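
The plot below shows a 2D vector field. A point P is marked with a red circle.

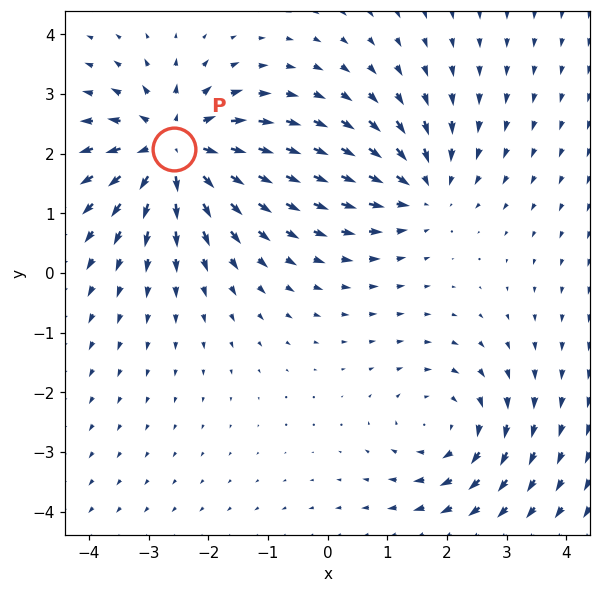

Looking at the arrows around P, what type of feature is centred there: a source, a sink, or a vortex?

At P (-2.6, 2.1) the arrows spread outward. Divergence about +6, curl ≈0 — positive divergence with near-zero curl is a source.

source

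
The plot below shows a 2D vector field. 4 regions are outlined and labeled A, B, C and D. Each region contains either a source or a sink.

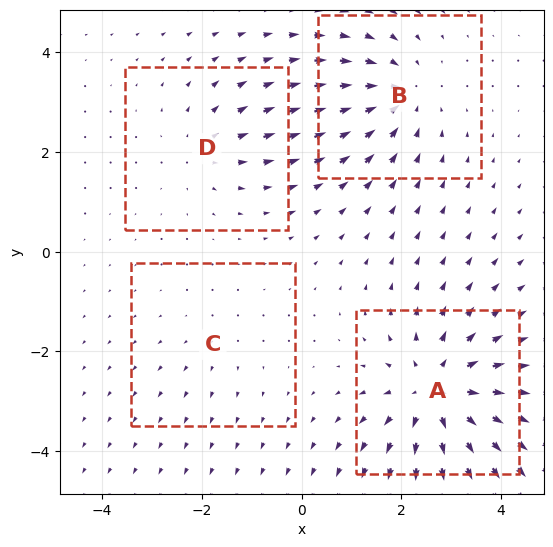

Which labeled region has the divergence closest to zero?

C

Divergence at each region's feature centre — A: about +6, B: about -5, C: about +2, D: about +3. Region C is closest to zero.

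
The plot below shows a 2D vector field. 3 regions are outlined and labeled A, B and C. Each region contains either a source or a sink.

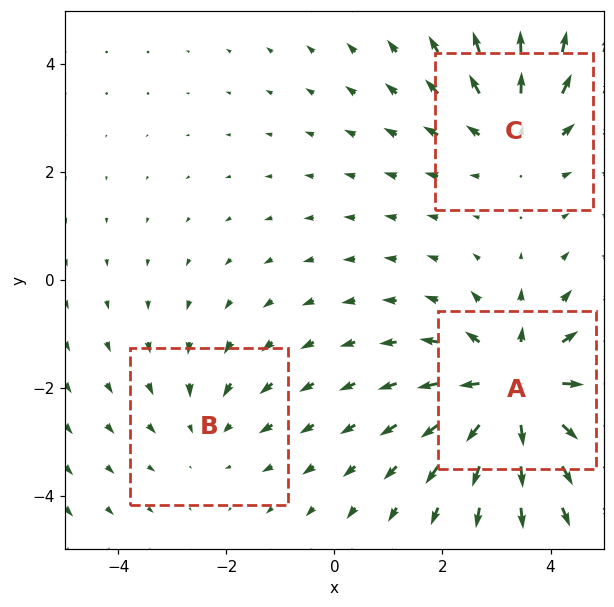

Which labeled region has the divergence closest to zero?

B

Divergence at each region's feature centre — A: about +5, B: about -2, C: about +3. Region B is closest to zero.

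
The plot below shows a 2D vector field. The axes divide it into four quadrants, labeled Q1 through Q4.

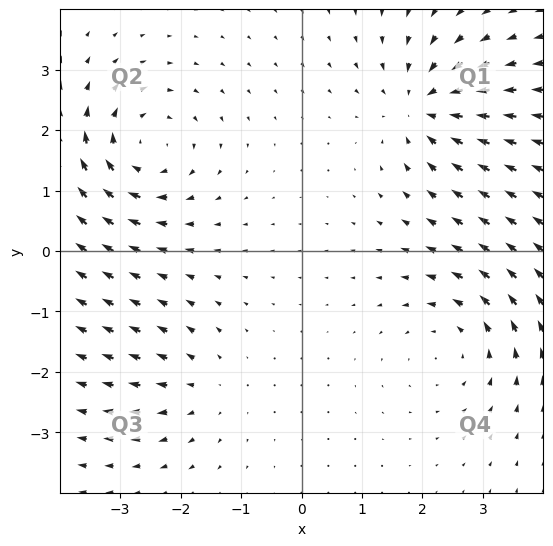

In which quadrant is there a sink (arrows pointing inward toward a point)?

The sink sits at approximately (2.0, 2.4), which lies in quadrant Q1. The divergence there is about -5, negative as expected for a sink.

Q1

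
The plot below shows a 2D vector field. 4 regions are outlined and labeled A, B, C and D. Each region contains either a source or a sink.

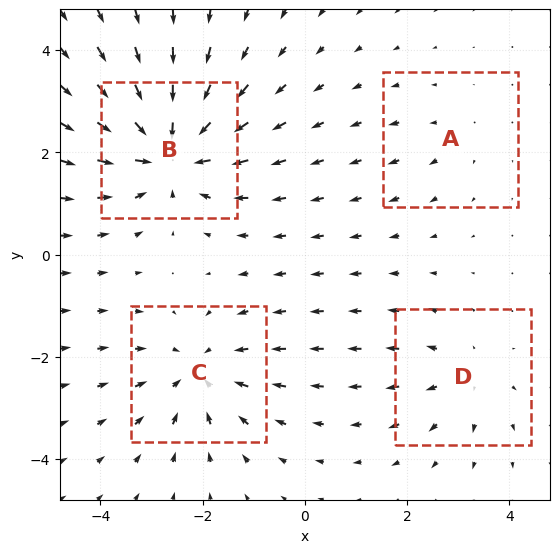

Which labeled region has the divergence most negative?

B

Divergence at each region's feature centre — A: about +2, B: about -6, C: about -4, D: about +3. Region B is most negative.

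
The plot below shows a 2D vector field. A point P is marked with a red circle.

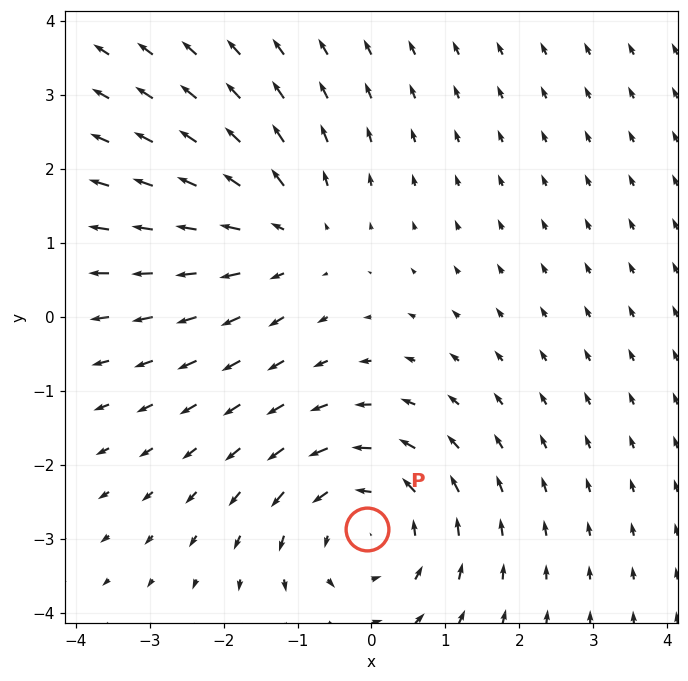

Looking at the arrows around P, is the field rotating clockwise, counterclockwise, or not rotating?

Near P at (-0.1, -2.9) the arrows circulate counterclockwise. The curl (z-component) there is about +4; positive curl means counterclockwise rotation.

counterclockwise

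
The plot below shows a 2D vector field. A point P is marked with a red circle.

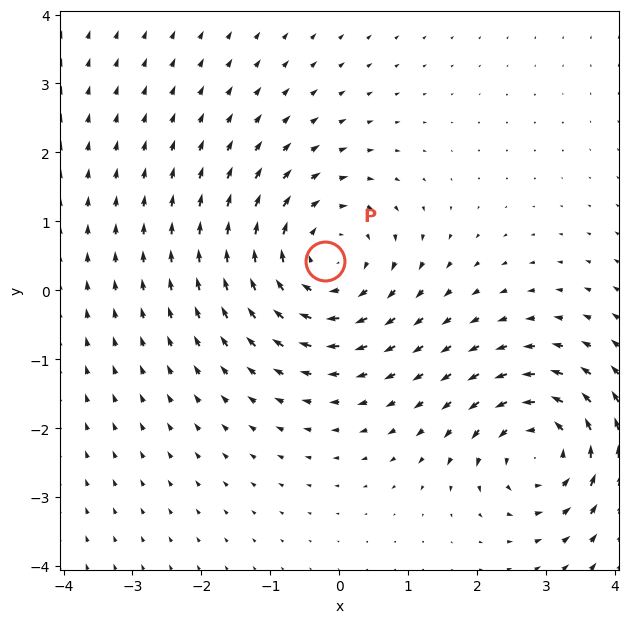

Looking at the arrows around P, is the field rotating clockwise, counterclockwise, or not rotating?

clockwise

Near P at (-0.2, 0.4) the arrows circulate clockwise. The curl (z-component) there is about -4; negative curl means clockwise rotation.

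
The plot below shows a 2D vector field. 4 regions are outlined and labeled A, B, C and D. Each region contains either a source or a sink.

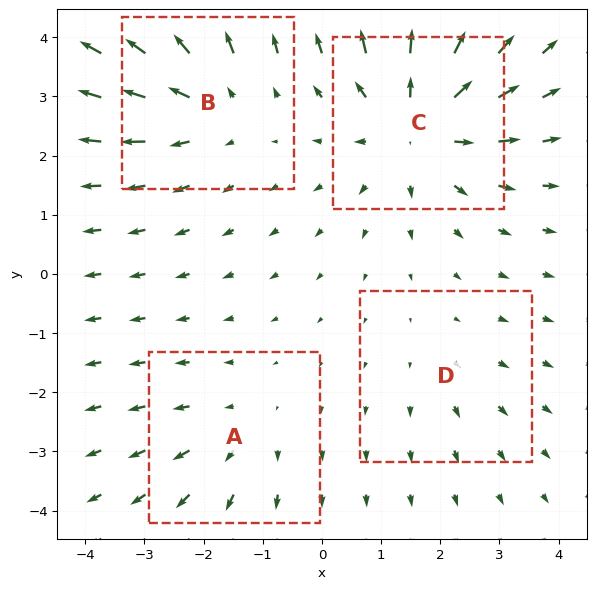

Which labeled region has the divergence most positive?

C

Divergence at each region's feature centre — A: about +3, B: about +4, C: about +6, D: about +2. Region C is most positive.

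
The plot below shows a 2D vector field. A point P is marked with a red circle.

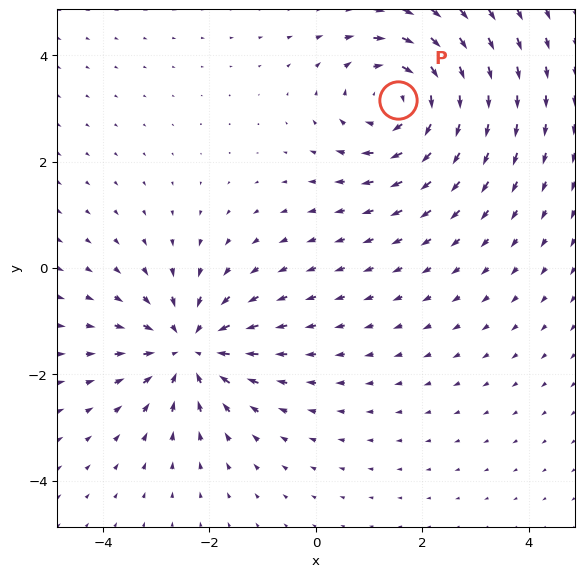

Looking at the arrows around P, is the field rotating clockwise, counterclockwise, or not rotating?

Near P at (1.5, 3.2) the arrows circulate clockwise. The curl (z-component) there is about -4; negative curl means clockwise rotation.

clockwise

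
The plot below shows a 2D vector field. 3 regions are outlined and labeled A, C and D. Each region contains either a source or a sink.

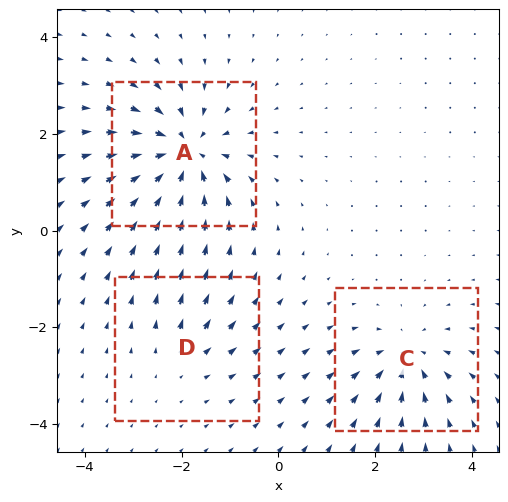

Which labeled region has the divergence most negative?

Divergence at each region's feature centre — A: about -6, C: about -4, D: about +2. Region A is most negative.

A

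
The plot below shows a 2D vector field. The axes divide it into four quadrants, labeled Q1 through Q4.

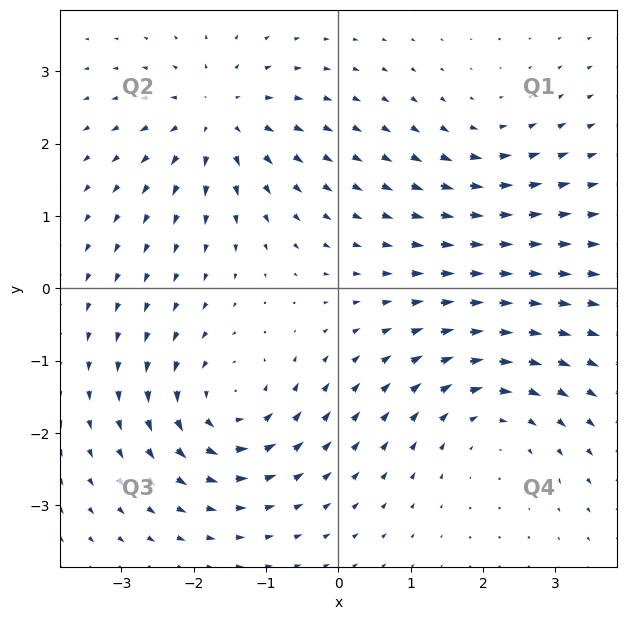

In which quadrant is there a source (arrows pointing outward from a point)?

Q2

The source sits at approximately (-1.7, 2.4), which lies in quadrant Q2. The divergence there is about +5, positive as expected for a source.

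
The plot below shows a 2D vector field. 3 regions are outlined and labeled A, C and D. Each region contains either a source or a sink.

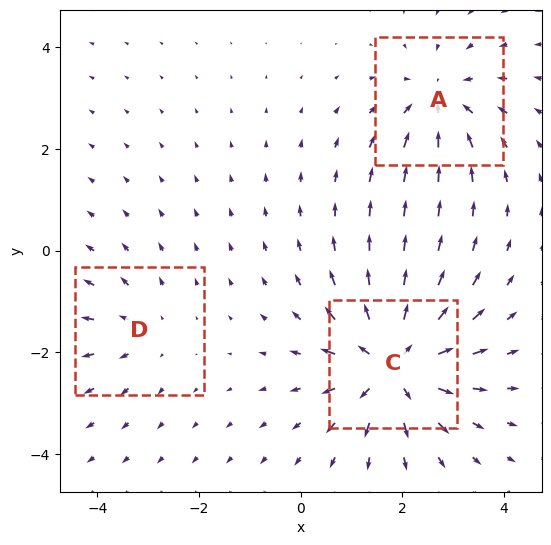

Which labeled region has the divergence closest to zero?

D

Divergence at each region's feature centre — A: about -3, C: about +5, D: about +2. Region D is closest to zero.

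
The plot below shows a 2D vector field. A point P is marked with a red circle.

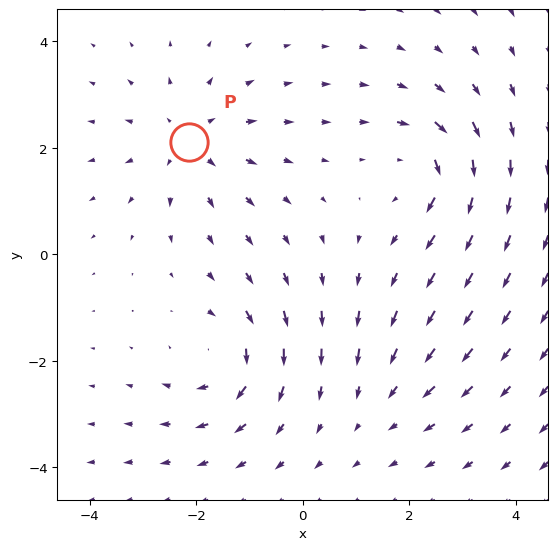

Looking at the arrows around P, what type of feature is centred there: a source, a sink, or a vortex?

source

At P (-2.1, 2.1) the arrows spread outward. Divergence about +4, curl ≈0 — positive divergence with near-zero curl is a source.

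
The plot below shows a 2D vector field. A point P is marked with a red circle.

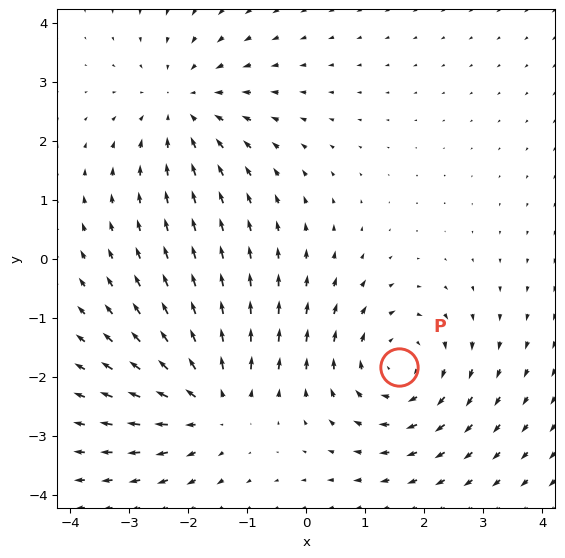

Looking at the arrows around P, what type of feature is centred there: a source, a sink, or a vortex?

At P (1.6, -1.8) the arrows circulate clockwise. Divergence ≈0, curl about -4 — near-zero divergence with nonzero curl is a vortex.

vortex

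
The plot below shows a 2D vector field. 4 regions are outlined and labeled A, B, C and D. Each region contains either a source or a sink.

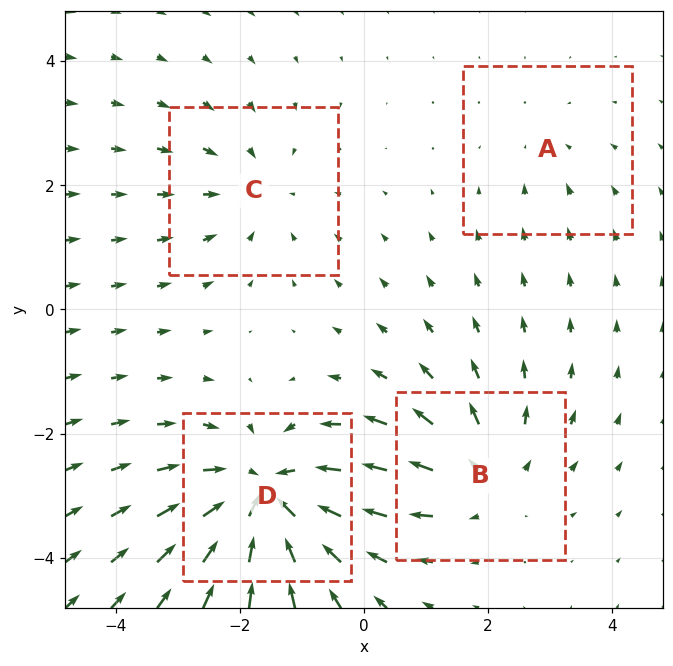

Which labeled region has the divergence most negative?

Divergence at each region's feature centre — A: about -2, B: about +4, C: about -3, D: about -6. Region D is most negative.

D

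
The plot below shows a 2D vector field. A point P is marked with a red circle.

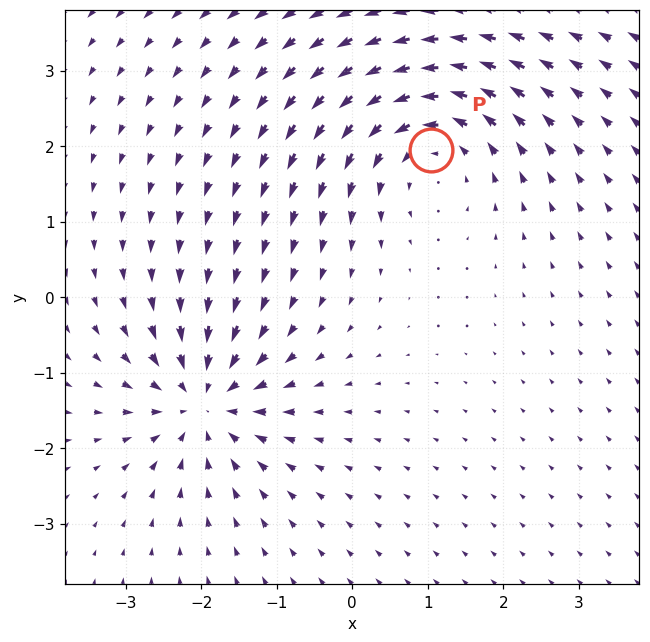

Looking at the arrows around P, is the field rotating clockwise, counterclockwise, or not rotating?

counterclockwise

Near P at (1.0, 1.9) the arrows circulate counterclockwise. The curl (z-component) there is about +4; positive curl means counterclockwise rotation.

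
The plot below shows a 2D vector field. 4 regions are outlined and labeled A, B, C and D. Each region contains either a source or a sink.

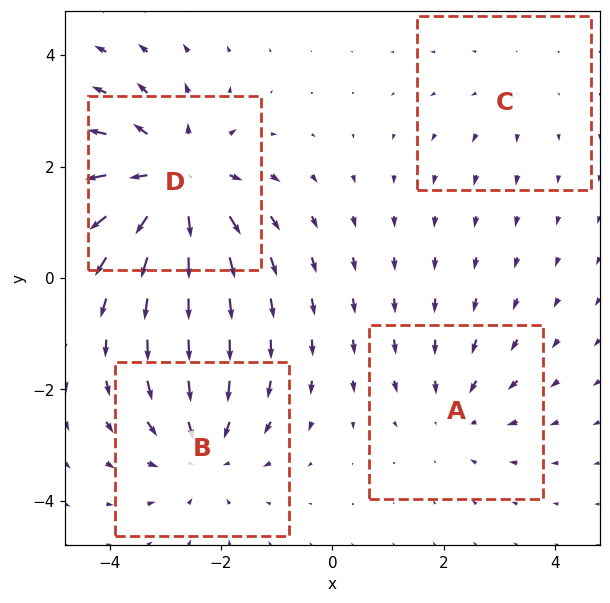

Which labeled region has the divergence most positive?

Divergence at each region's feature centre — A: about -3, B: about -4, C: about +2, D: about +6. Region D is most positive.

D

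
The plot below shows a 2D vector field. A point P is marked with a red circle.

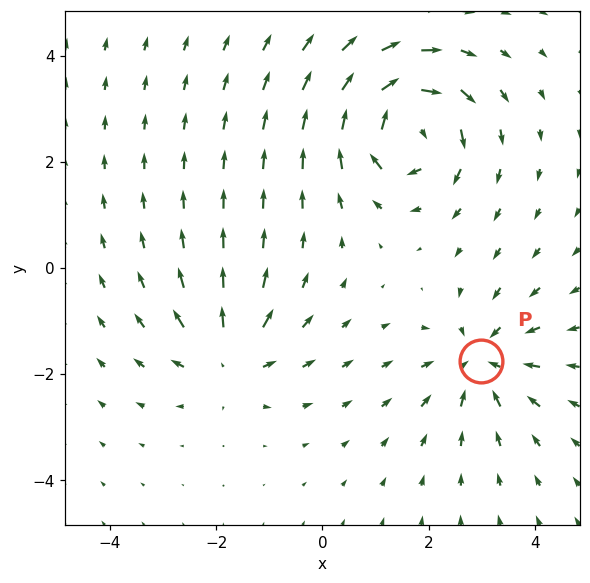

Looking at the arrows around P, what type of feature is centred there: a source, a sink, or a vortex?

At P (3.0, -1.8) the arrows converge inward. Divergence about -4, curl ≈0 — negative divergence with near-zero curl is a sink.

sink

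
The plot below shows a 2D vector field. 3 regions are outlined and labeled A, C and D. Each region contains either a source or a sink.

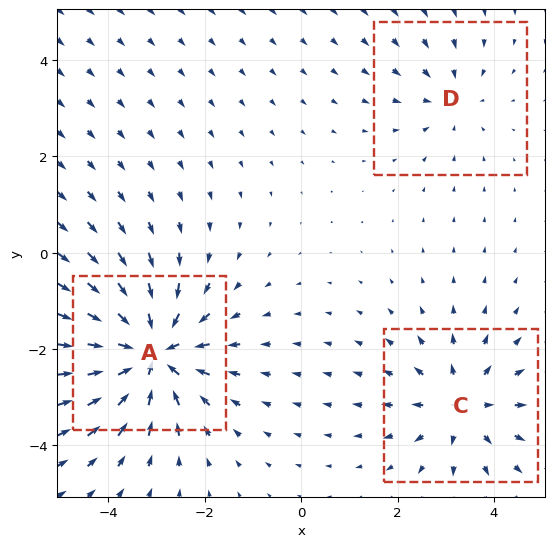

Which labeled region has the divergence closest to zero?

Divergence at each region's feature centre — A: about -5, C: about +3, D: about -2. Region D is closest to zero.

D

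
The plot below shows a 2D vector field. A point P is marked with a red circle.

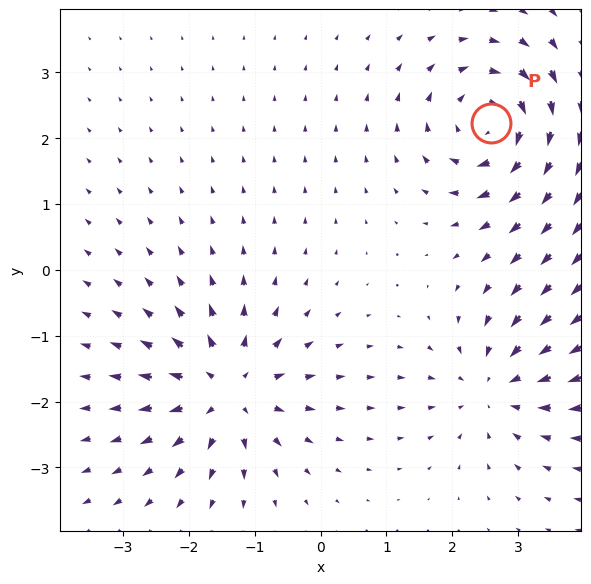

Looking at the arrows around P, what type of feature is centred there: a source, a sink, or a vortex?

vortex

At P (2.6, 2.2) the arrows circulate clockwise. Divergence ≈0, curl about -5 — near-zero divergence with nonzero curl is a vortex.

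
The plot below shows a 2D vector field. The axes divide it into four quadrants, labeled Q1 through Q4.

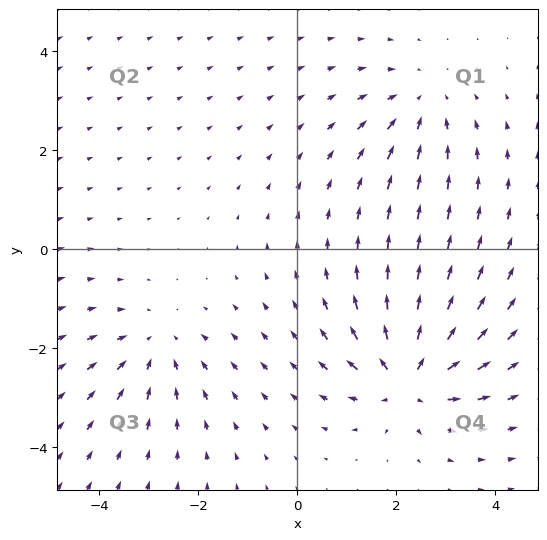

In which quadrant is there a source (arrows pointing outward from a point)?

The source sits at approximately (2.3, -2.6), which lies in quadrant Q4. The divergence there is about +6, positive as expected for a source.

Q4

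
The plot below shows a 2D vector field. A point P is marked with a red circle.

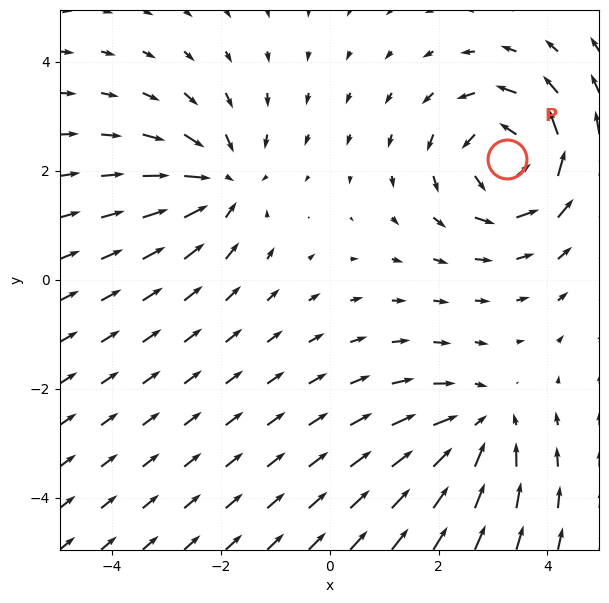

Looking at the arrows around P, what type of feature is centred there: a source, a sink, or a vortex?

At P (3.3, 2.2) the arrows circulate counterclockwise. Divergence ≈0, curl about +5 — near-zero divergence with nonzero curl is a vortex.

vortex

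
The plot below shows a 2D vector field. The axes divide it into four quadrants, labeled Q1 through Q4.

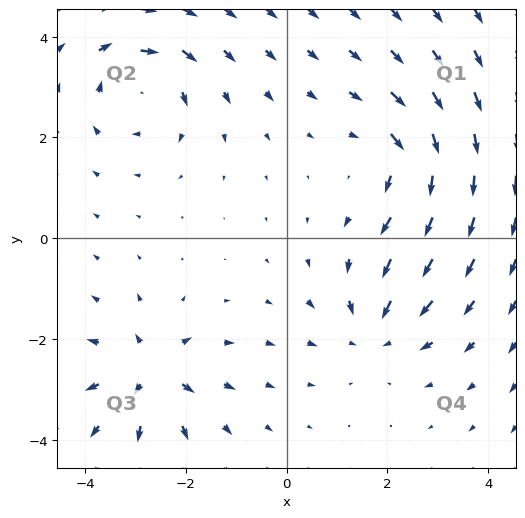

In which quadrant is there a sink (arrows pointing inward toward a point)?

The sink sits at approximately (1.8, -1.8), which lies in quadrant Q4. The divergence there is about -4, negative as expected for a sink.

Q4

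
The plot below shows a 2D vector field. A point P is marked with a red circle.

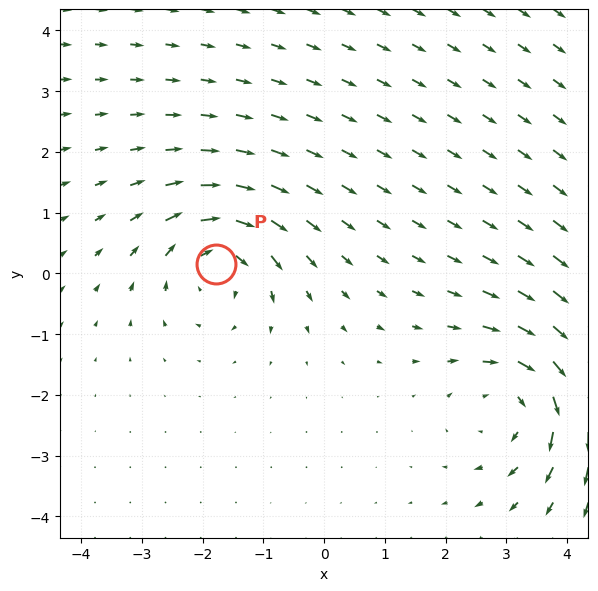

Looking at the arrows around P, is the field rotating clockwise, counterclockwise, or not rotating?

clockwise

Near P at (-1.8, 0.2) the arrows circulate clockwise. The curl (z-component) there is about -5; negative curl means clockwise rotation.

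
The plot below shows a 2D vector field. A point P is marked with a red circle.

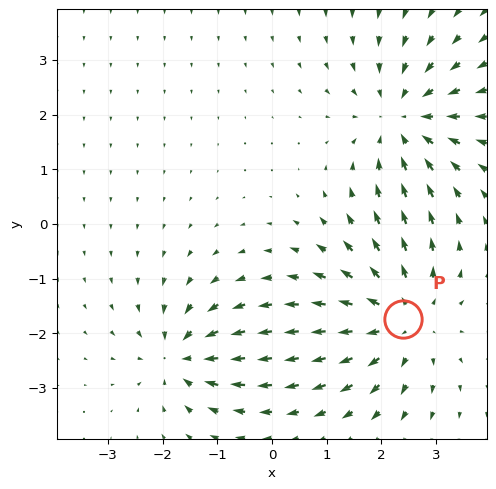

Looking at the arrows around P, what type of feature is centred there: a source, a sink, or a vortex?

source

At P (2.4, -1.7) the arrows spread outward. Divergence about +3, curl ≈0 — positive divergence with near-zero curl is a source.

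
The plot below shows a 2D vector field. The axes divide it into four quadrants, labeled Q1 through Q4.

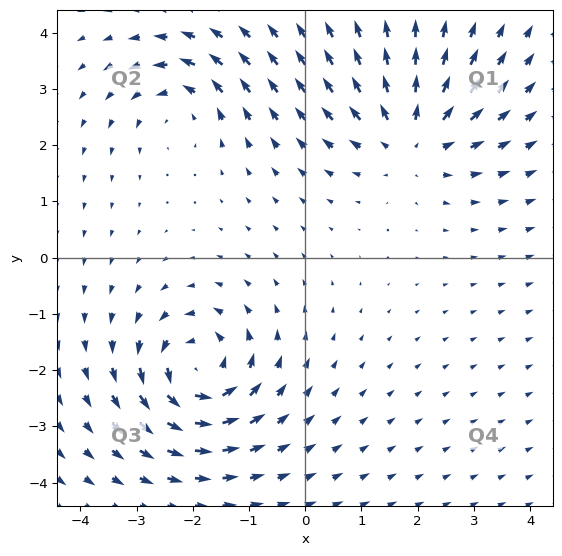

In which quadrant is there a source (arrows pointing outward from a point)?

The source sits at approximately (1.9, 2.1), which lies in quadrant Q1. The divergence there is about +5, positive as expected for a source.

Q1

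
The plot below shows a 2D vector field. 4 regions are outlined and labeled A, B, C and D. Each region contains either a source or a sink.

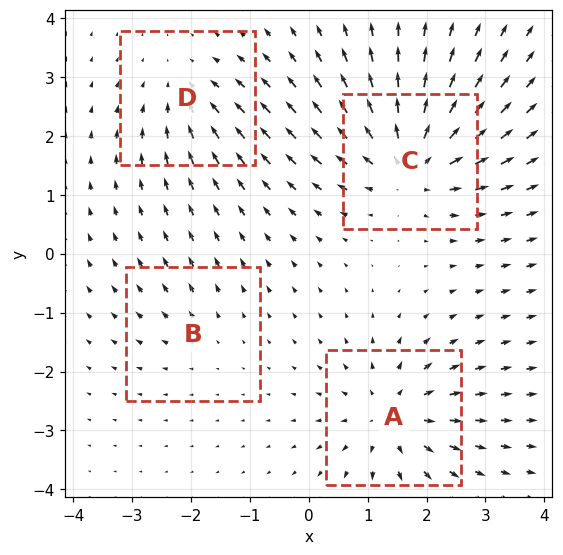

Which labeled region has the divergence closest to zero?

B

Divergence at each region's feature centre — A: about +6, B: about +2, C: about +8, D: about -4. Region B is closest to zero.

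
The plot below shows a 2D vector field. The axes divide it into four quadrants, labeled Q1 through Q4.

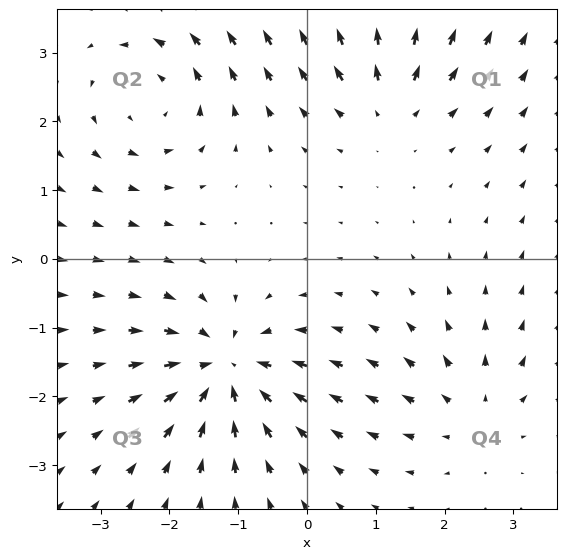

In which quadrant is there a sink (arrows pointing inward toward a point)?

The sink sits at approximately (-1.2, -1.6), which lies in quadrant Q3. The divergence there is about -7, negative as expected for a sink.

Q3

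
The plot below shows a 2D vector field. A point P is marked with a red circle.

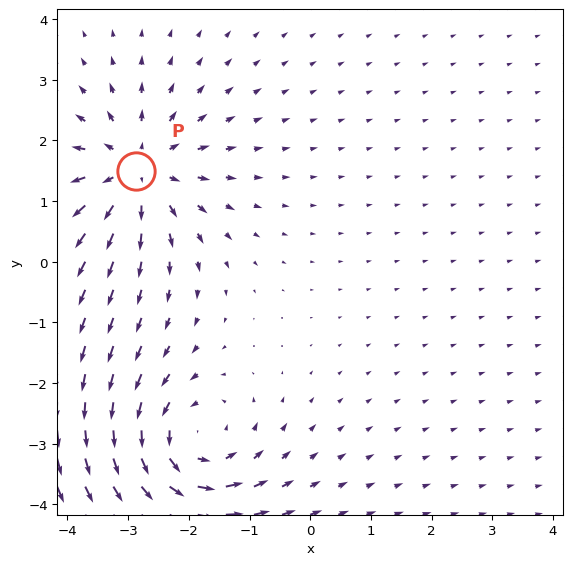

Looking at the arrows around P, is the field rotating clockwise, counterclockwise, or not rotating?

not rotating

Near P at (-2.9, 1.5) the arrows show no circulation. The curl there is ≈0.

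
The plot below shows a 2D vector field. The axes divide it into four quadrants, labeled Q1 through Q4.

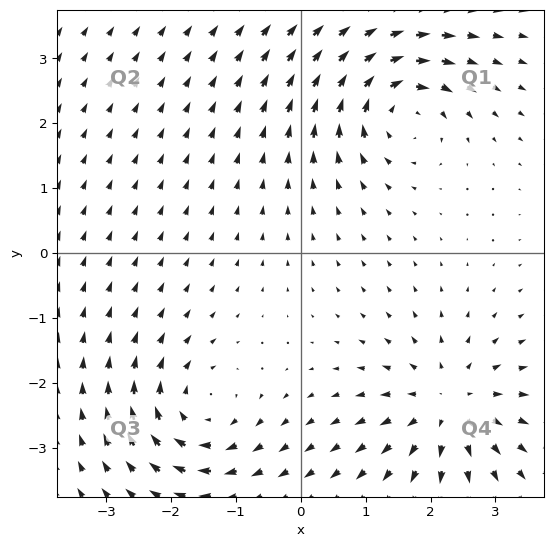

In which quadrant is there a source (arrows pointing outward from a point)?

Q4

The source sits at approximately (2.3, -2.3), which lies in quadrant Q4. The divergence there is about +4, positive as expected for a source.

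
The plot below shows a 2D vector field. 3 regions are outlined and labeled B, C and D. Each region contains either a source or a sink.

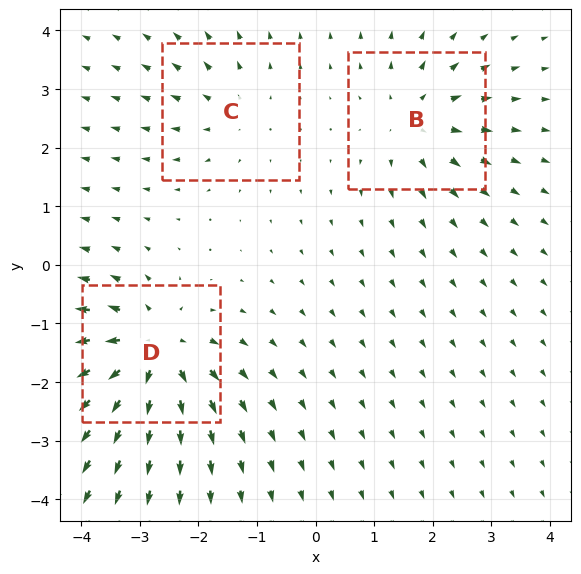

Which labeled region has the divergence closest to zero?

C

Divergence at each region's feature centre — B: about +3, C: about +2, D: about +5. Region C is closest to zero.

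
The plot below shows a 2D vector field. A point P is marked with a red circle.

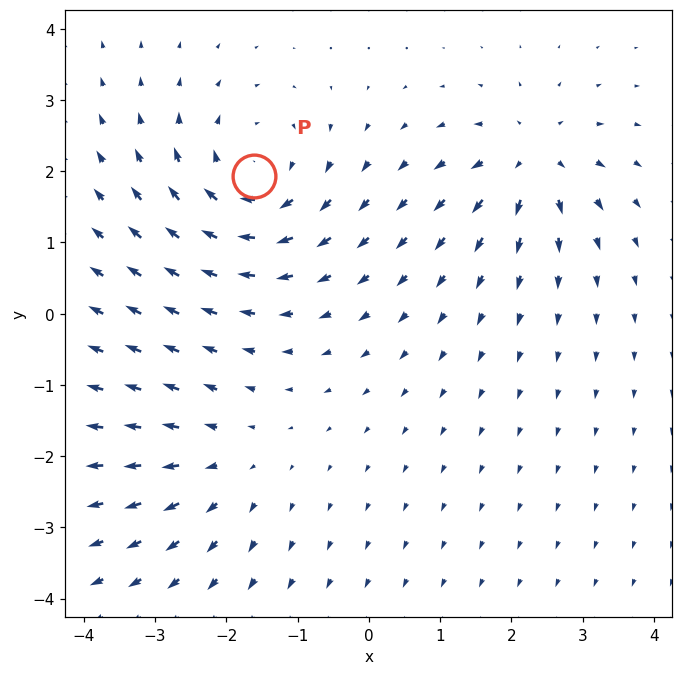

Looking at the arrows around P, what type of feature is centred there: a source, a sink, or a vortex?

vortex

At P (-1.6, 1.9) the arrows circulate clockwise. Divergence ≈0, curl about -4 — near-zero divergence with nonzero curl is a vortex.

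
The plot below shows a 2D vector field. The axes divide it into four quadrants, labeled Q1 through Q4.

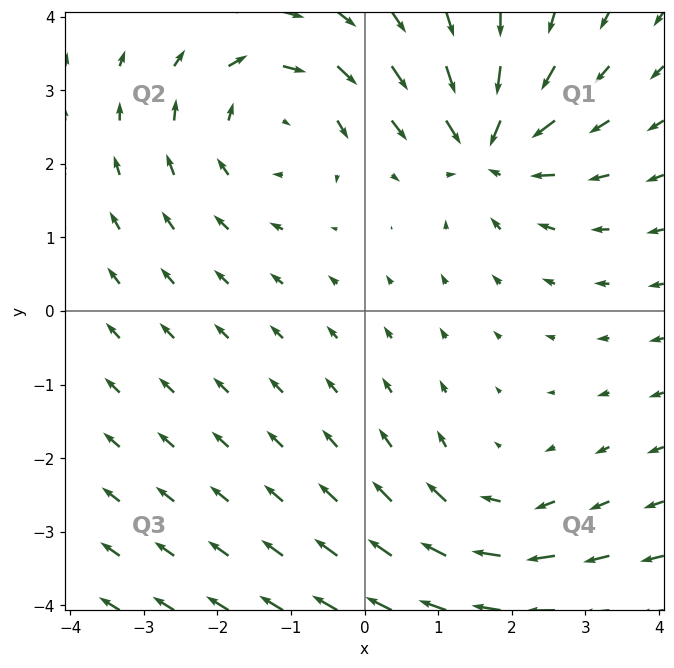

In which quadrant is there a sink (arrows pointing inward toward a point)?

The sink sits at approximately (1.7, 2.2), which lies in quadrant Q1. The divergence there is about -5, negative as expected for a sink.

Q1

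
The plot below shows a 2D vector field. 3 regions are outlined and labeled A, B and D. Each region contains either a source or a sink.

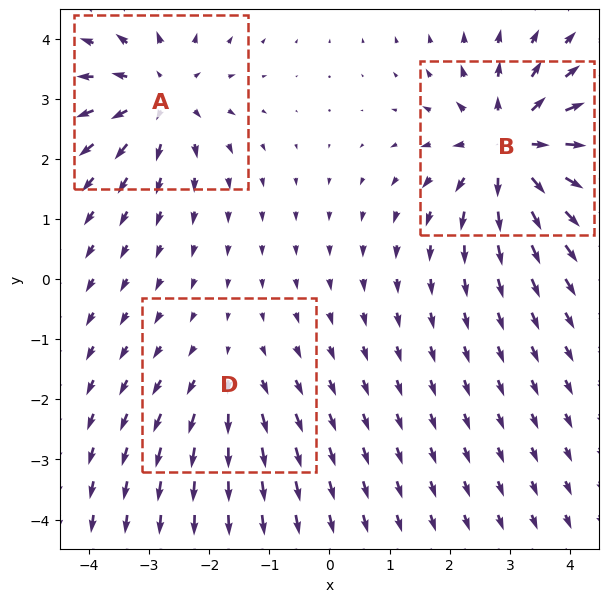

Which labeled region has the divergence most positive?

B

Divergence at each region's feature centre — A: about +4, B: about +5, D: about +2. Region B is most positive.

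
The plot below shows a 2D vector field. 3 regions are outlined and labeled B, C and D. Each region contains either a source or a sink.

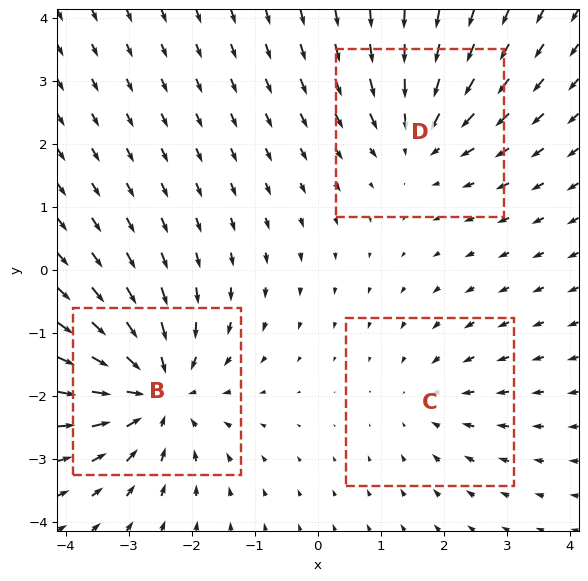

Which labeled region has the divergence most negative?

B

Divergence at each region's feature centre — B: about -4, C: about -2, D: about -3. Region B is most negative.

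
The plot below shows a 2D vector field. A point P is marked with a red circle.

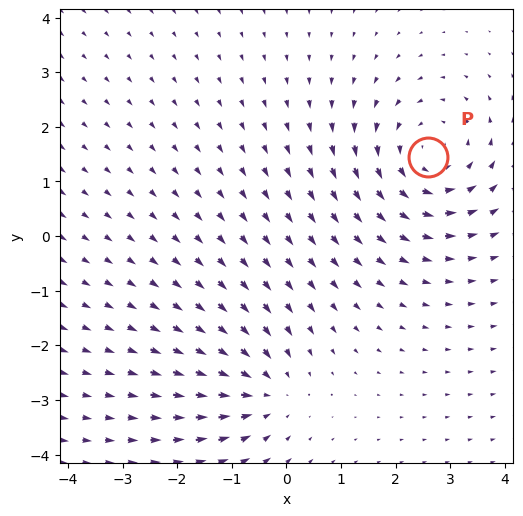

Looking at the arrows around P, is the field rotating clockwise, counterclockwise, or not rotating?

Near P at (2.6, 1.5) the arrows circulate counterclockwise. The curl (z-component) there is about +4; positive curl means counterclockwise rotation.

counterclockwise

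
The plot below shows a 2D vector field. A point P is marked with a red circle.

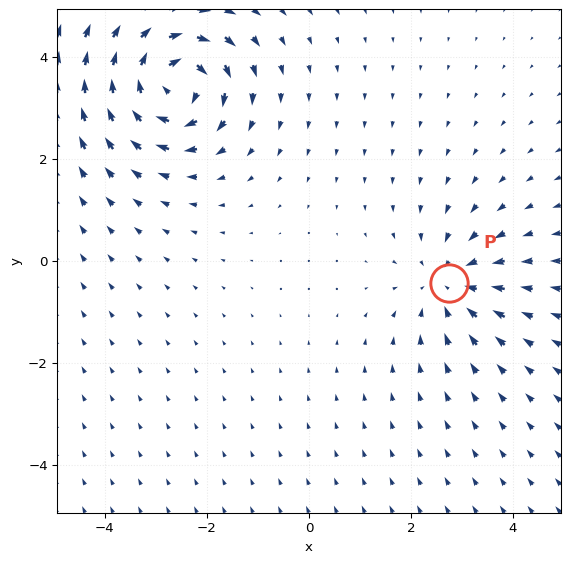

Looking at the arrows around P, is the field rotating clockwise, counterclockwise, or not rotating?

not rotating

Near P at (2.7, -0.4) the arrows show no circulation. The curl there is ≈0.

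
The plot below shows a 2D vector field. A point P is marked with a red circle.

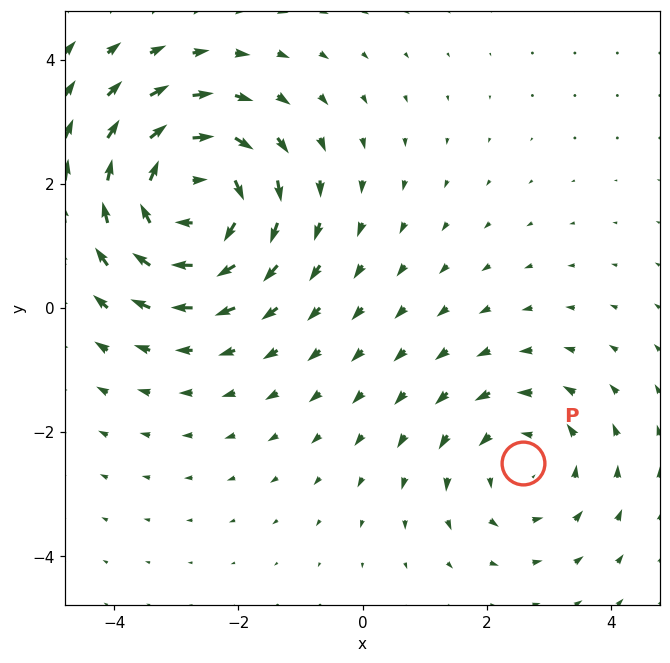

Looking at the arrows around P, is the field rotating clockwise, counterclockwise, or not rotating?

Near P at (2.6, -2.5) the arrows circulate counterclockwise. The curl (z-component) there is about +2; positive curl means counterclockwise rotation.

counterclockwise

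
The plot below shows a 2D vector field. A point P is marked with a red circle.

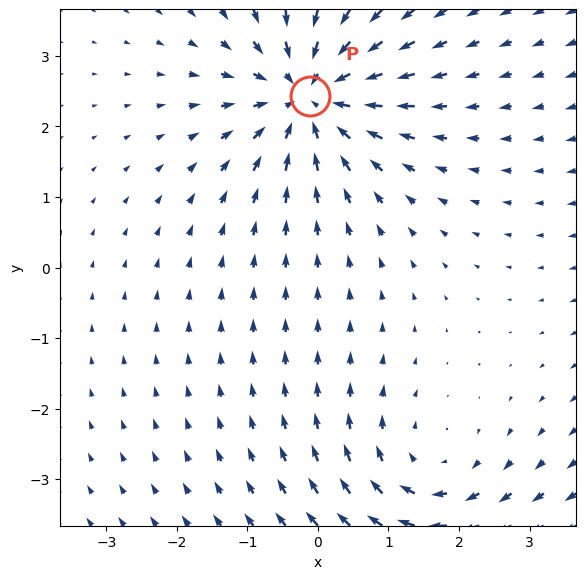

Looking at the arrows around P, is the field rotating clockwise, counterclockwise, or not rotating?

not rotating

Near P at (-0.1, 2.4) the arrows show no circulation. The curl there is ≈0.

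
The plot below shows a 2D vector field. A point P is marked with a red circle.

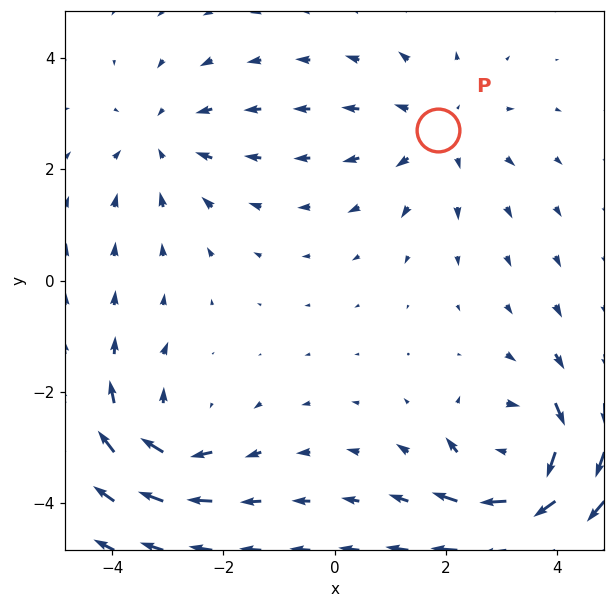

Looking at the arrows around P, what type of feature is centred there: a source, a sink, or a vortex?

At P (1.9, 2.7) the arrows spread outward. Divergence about +3, curl ≈0 — positive divergence with near-zero curl is a source.

source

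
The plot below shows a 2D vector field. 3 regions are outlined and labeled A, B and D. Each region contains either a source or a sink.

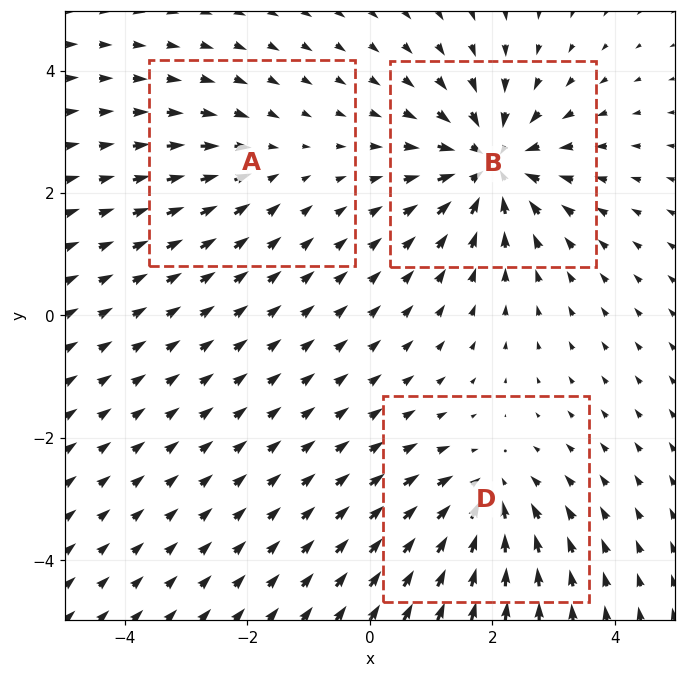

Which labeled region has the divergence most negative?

B

Divergence at each region's feature centre — A: about -2, B: about -5, D: about -4. Region B is most negative.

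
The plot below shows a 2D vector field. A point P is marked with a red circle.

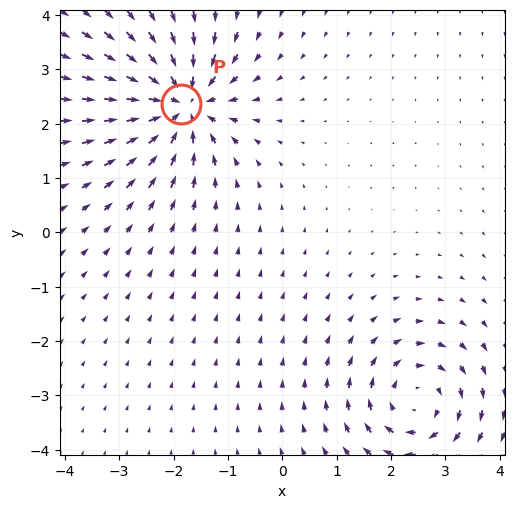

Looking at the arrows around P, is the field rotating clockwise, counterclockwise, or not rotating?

not rotating

Near P at (-1.9, 2.4) the arrows show no circulation. The curl there is ≈0.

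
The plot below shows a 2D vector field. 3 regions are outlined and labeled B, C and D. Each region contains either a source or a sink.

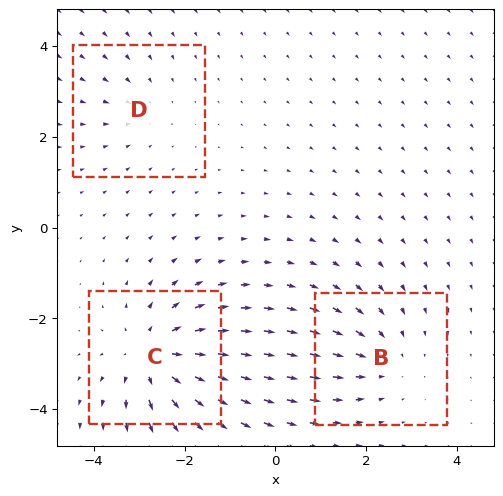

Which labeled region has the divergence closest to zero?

Divergence at each region's feature centre — B: about -3, C: about +4, D: about -2. Region D is closest to zero.

D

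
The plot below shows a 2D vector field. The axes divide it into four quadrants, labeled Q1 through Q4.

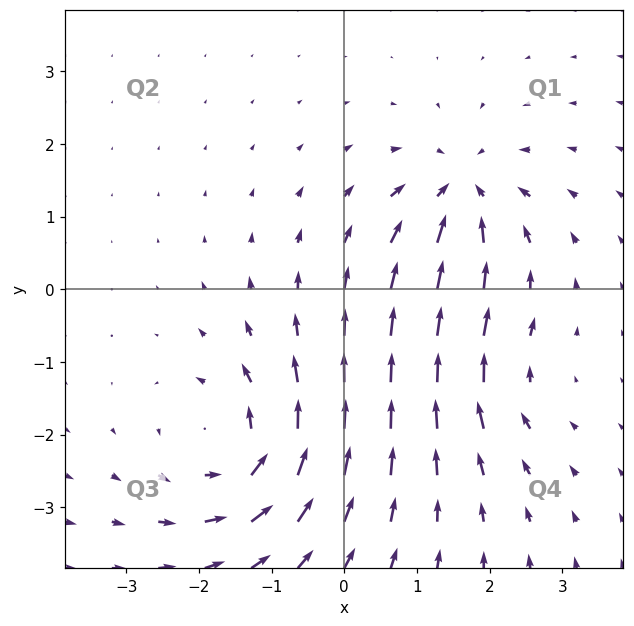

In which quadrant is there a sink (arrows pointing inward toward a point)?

The sink sits at approximately (1.6, 1.3), which lies in quadrant Q1. The divergence there is about -5, negative as expected for a sink.

Q1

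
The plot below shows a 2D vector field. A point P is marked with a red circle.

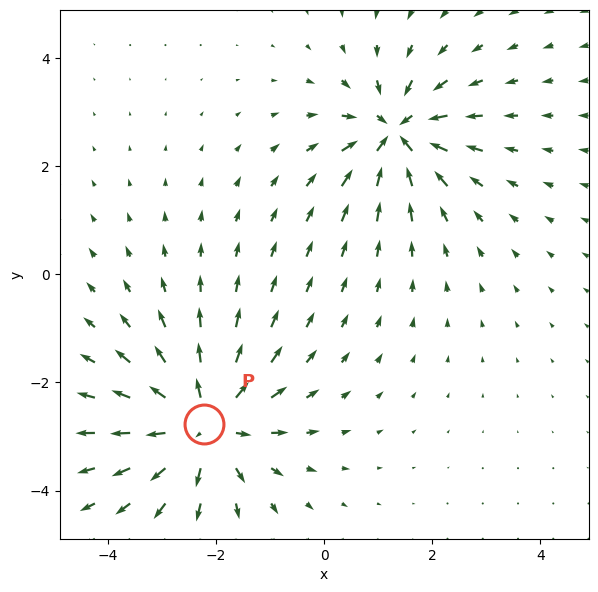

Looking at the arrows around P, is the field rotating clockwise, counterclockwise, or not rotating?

not rotating

Near P at (-2.2, -2.8) the arrows show no circulation. The curl there is ≈0.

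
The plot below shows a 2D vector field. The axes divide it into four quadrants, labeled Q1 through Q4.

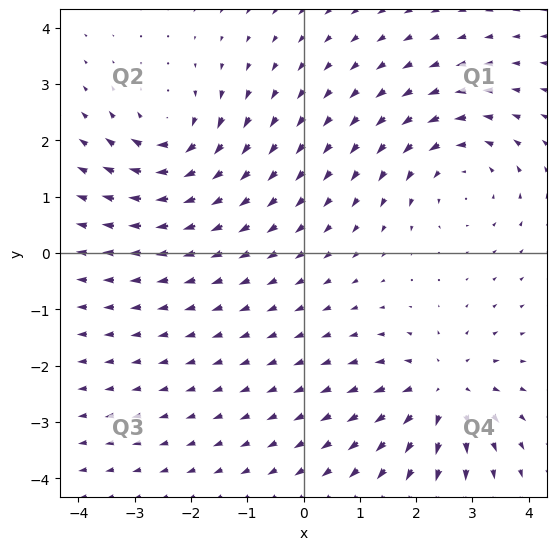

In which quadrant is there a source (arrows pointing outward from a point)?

Q4

The source sits at approximately (2.5, -2.5), which lies in quadrant Q4. The divergence there is about +4, positive as expected for a source.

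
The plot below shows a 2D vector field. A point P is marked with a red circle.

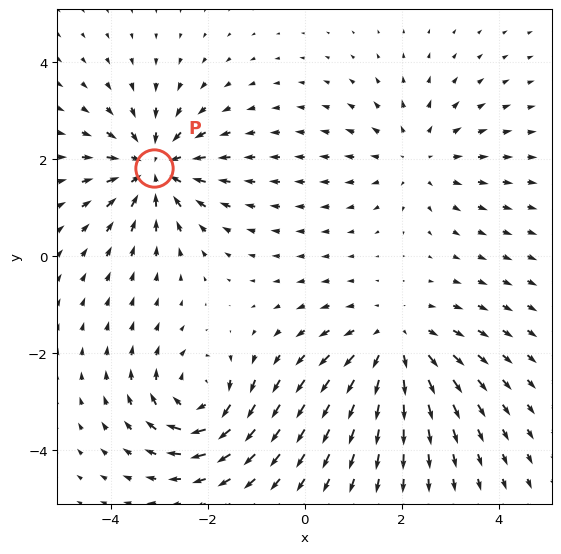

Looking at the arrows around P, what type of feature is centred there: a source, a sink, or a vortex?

sink

At P (-3.1, 1.8) the arrows converge inward. Divergence about -6, curl ≈0 — negative divergence with near-zero curl is a sink.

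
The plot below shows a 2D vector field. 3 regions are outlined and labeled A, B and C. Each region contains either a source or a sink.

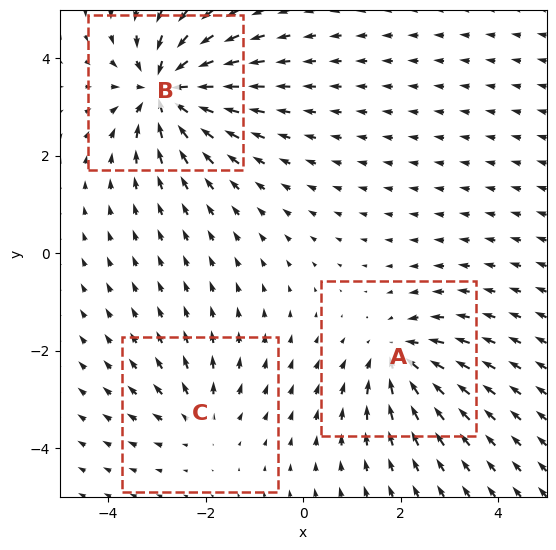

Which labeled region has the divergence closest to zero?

Divergence at each region's feature centre — A: about -4, B: about -6, C: about +2. Region C is closest to zero.

C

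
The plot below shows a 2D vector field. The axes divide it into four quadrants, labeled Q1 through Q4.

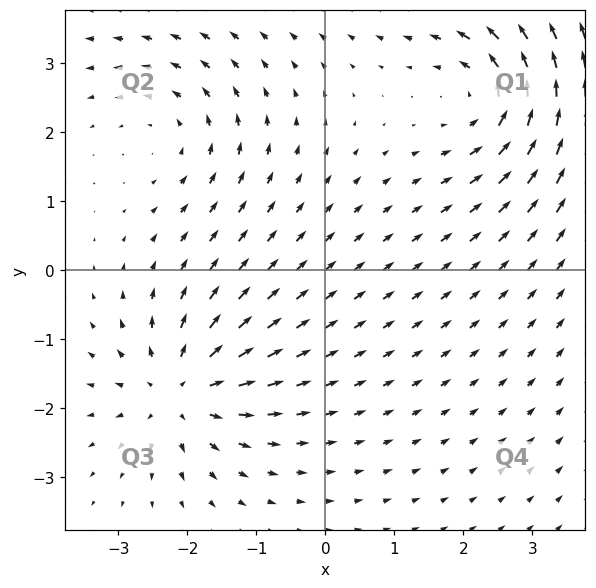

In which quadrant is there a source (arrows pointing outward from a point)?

Q3

The source sits at approximately (-2.1, -1.8), which lies in quadrant Q3. The divergence there is about +5, positive as expected for a source.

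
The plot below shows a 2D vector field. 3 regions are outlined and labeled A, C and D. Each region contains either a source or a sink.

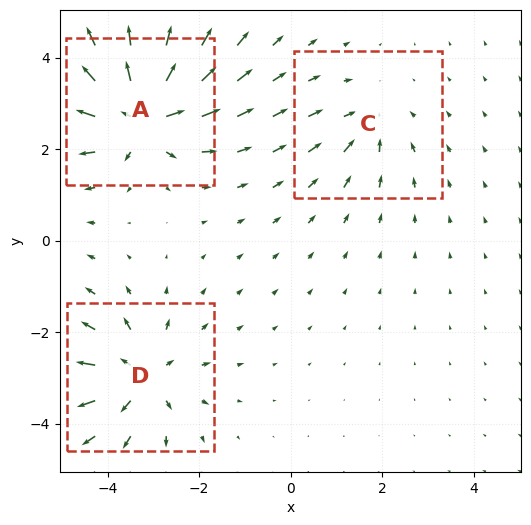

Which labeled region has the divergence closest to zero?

Divergence at each region's feature centre — A: about +6, C: about -2, D: about +4. Region C is closest to zero.

C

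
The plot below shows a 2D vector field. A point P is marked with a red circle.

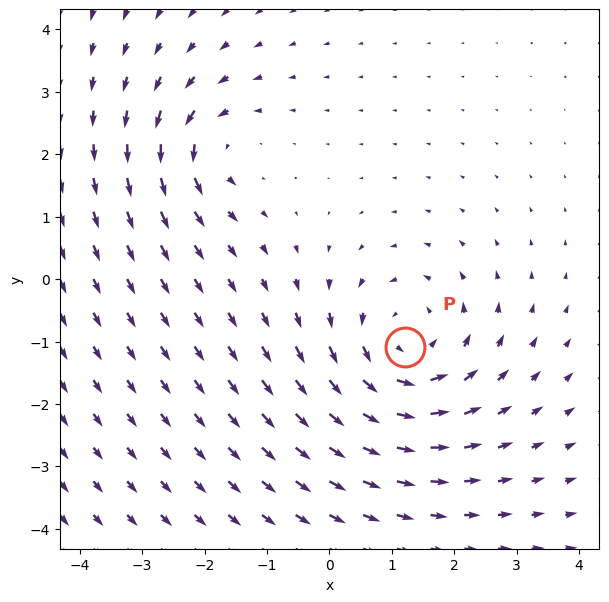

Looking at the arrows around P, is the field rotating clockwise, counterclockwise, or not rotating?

counterclockwise

Near P at (1.2, -1.1) the arrows circulate counterclockwise. The curl (z-component) there is about +4; positive curl means counterclockwise rotation.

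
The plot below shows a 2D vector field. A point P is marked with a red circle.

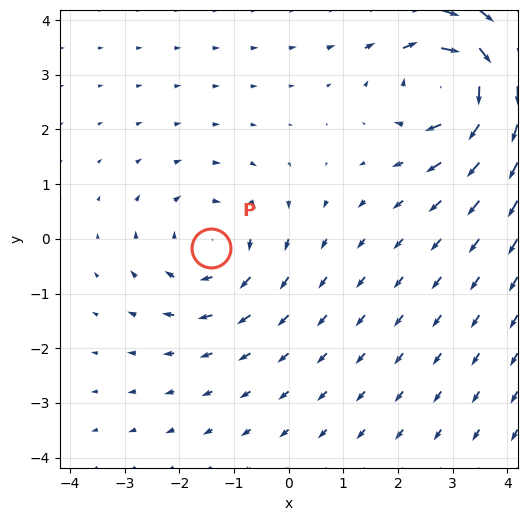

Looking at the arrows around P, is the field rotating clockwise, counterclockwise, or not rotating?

clockwise

Near P at (-1.4, -0.2) the arrows circulate clockwise. The curl (z-component) there is about -3; negative curl means clockwise rotation.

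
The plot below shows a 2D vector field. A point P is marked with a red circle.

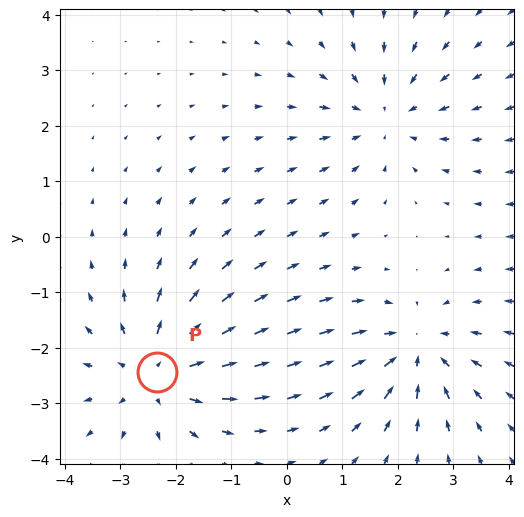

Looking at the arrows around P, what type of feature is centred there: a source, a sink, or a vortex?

source

At P (-2.4, -2.4) the arrows spread outward. Divergence about +4, curl ≈0 — positive divergence with near-zero curl is a source.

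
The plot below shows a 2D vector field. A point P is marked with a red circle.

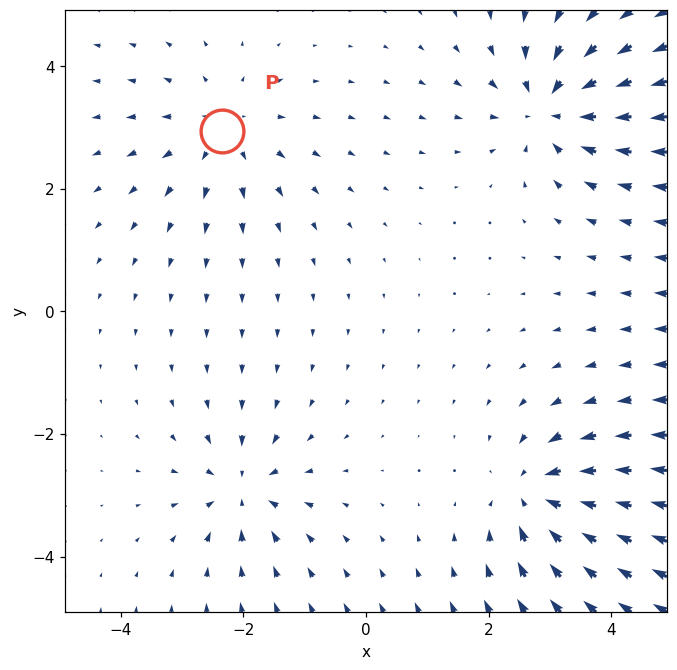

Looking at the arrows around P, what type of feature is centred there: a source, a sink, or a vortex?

At P (-2.3, 2.9) the arrows spread outward. Divergence about +3, curl ≈0 — positive divergence with near-zero curl is a source.

source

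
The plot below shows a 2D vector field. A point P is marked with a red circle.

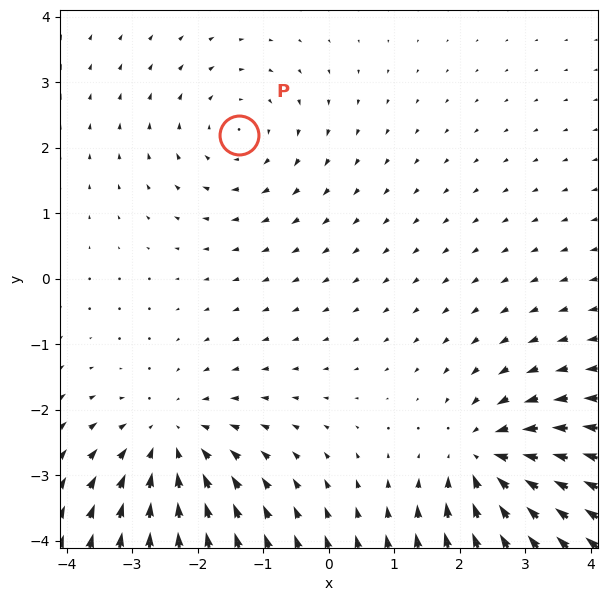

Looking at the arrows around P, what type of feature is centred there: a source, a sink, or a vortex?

At P (-1.4, 2.2) the arrows circulate clockwise. Divergence ≈0, curl about -3 — near-zero divergence with nonzero curl is a vortex.

vortex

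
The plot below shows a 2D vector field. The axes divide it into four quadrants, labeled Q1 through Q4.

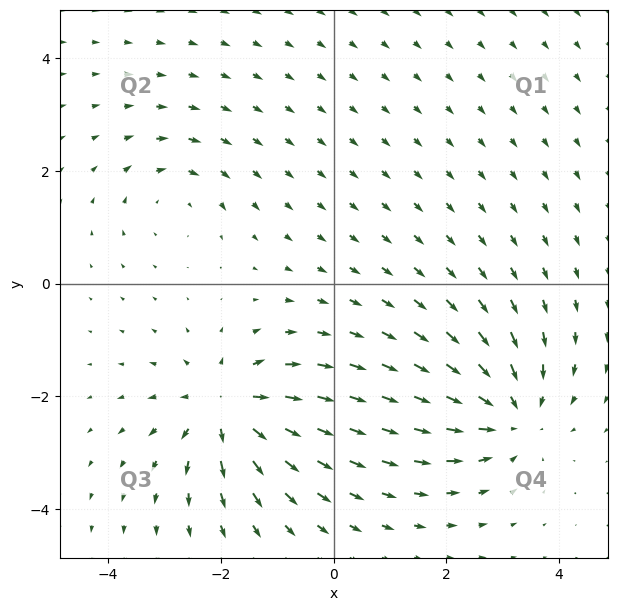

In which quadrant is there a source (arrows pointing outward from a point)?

The source sits at approximately (-1.9, -2.2), which lies in quadrant Q3. The divergence there is about +5, positive as expected for a source.

Q3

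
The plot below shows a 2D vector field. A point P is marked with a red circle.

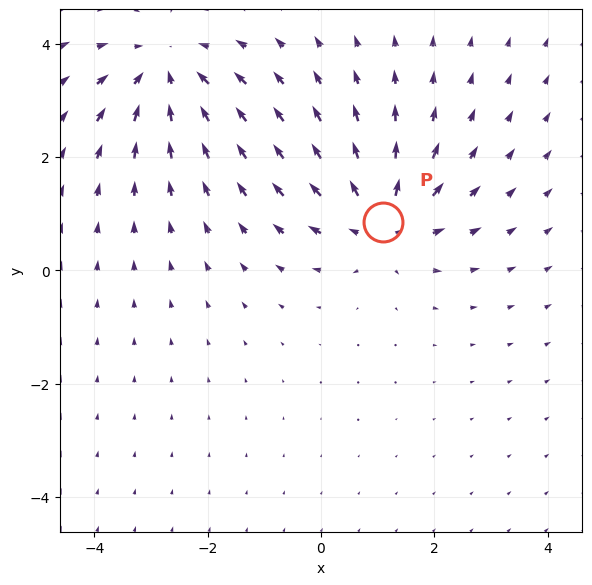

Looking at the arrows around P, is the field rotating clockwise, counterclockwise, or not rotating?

not rotating

Near P at (1.1, 0.9) the arrows show no circulation. The curl there is ≈0.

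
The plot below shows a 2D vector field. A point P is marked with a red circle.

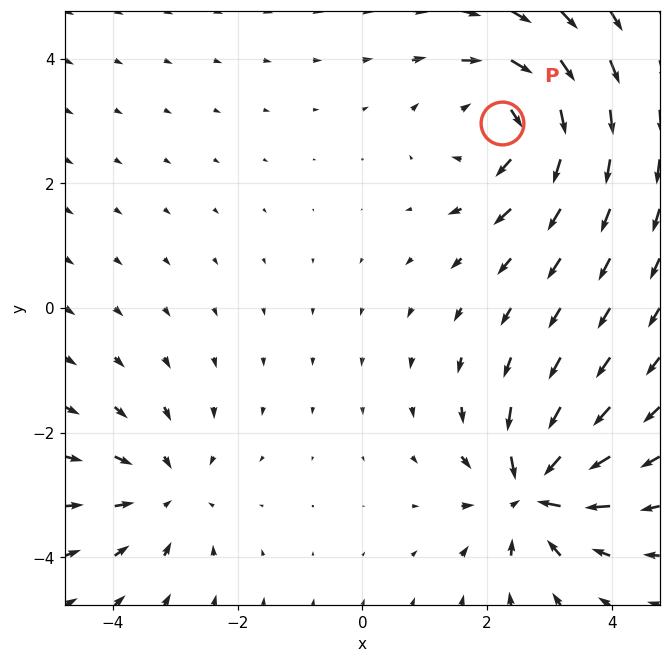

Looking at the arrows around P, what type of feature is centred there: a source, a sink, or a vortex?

vortex

At P (2.2, 3.0) the arrows circulate clockwise. Divergence ≈0, curl about -4 — near-zero divergence with nonzero curl is a vortex.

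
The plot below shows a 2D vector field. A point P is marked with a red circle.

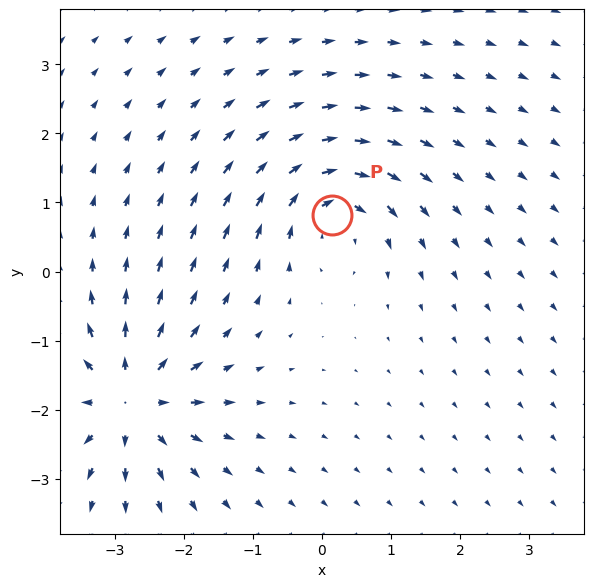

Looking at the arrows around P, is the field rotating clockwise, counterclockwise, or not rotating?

clockwise

Near P at (0.2, 0.8) the arrows circulate clockwise. The curl (z-component) there is about -5; negative curl means clockwise rotation.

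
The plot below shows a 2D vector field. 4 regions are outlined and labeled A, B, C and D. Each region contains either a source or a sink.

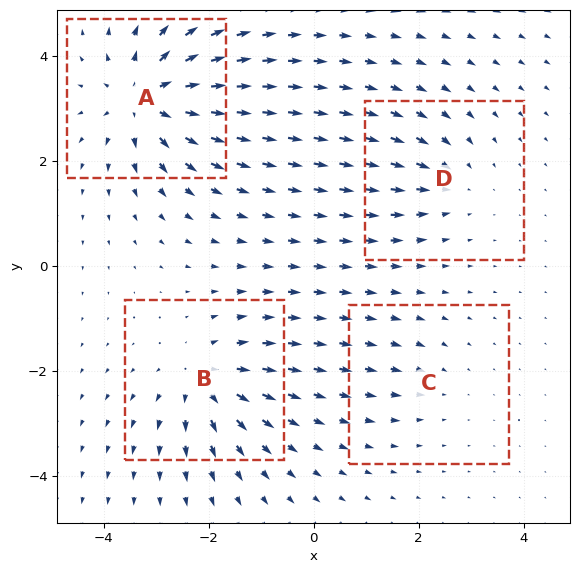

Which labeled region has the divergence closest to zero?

Divergence at each region's feature centre — A: about +8, B: about +6, C: about -2, D: about -4. Region C is closest to zero.

C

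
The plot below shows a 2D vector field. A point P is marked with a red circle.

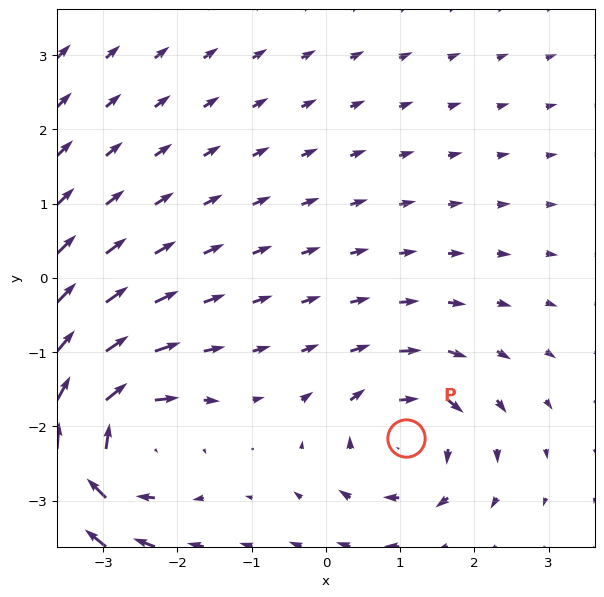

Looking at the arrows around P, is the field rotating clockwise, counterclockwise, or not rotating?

clockwise

Near P at (1.1, -2.2) the arrows circulate clockwise. The curl (z-component) there is about -4; negative curl means clockwise rotation.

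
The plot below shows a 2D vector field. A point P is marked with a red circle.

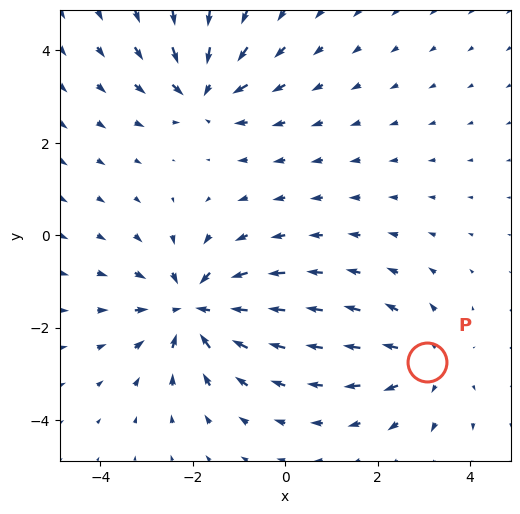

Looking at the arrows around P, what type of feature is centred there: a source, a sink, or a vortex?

source

At P (3.1, -2.8) the arrows spread outward. Divergence about +3, curl ≈0 — positive divergence with near-zero curl is a source.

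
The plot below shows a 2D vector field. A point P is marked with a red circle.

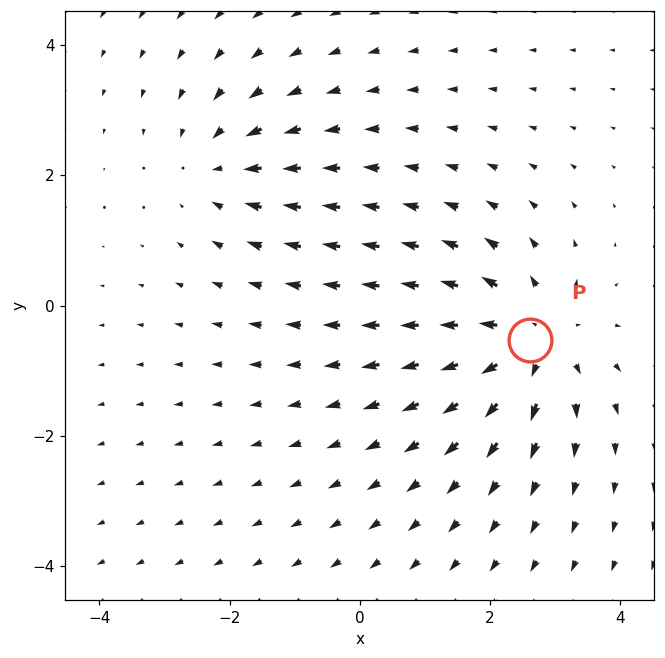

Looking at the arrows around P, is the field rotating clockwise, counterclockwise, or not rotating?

not rotating

Near P at (2.6, -0.5) the arrows show no circulation. The curl there is ≈0.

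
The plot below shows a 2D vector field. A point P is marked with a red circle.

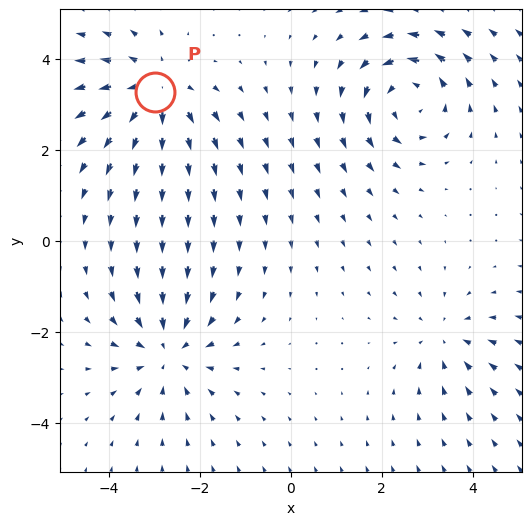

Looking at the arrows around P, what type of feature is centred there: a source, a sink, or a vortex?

At P (-3.0, 3.3) the arrows spread outward. Divergence about +5, curl ≈0 — positive divergence with near-zero curl is a source.

source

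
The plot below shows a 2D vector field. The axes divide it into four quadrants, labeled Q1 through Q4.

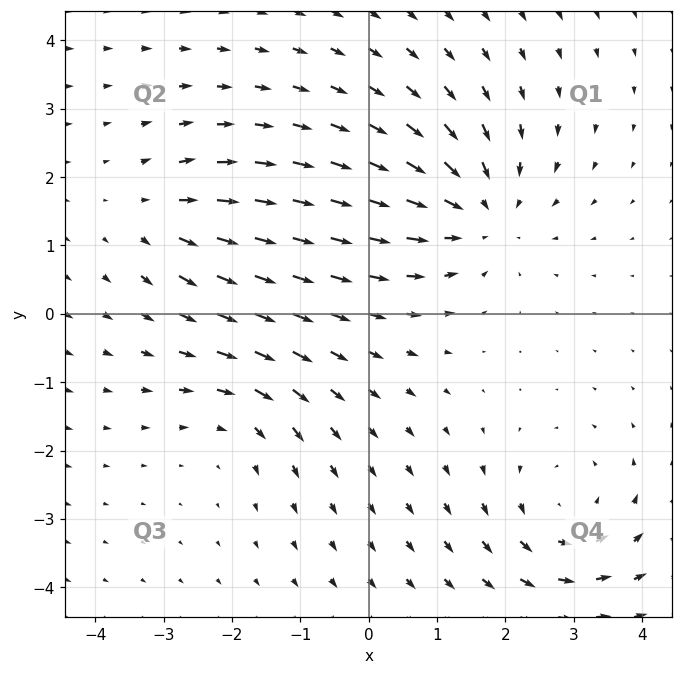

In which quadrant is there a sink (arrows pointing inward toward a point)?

Q1

The sink sits at approximately (1.6, 1.5), which lies in quadrant Q1. The divergence there is about -4, negative as expected for a sink.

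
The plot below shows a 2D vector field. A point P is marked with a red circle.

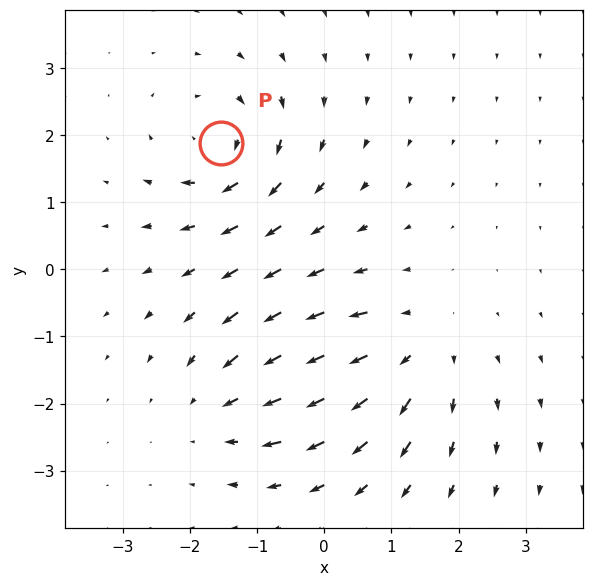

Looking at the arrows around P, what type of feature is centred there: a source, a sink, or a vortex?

vortex

At P (-1.5, 1.9) the arrows circulate clockwise. Divergence ≈0, curl about -4 — near-zero divergence with nonzero curl is a vortex.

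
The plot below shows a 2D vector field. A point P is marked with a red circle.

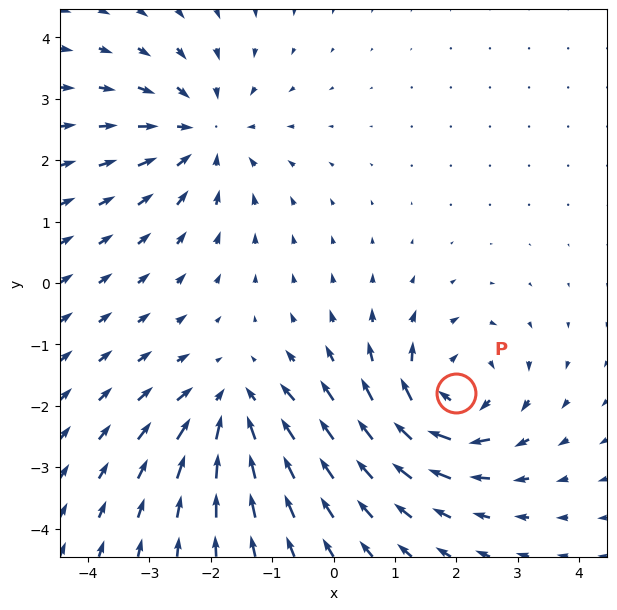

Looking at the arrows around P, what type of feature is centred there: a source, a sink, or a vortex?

At P (2.0, -1.8) the arrows circulate clockwise. Divergence ≈0, curl about -6 — near-zero divergence with nonzero curl is a vortex.

vortex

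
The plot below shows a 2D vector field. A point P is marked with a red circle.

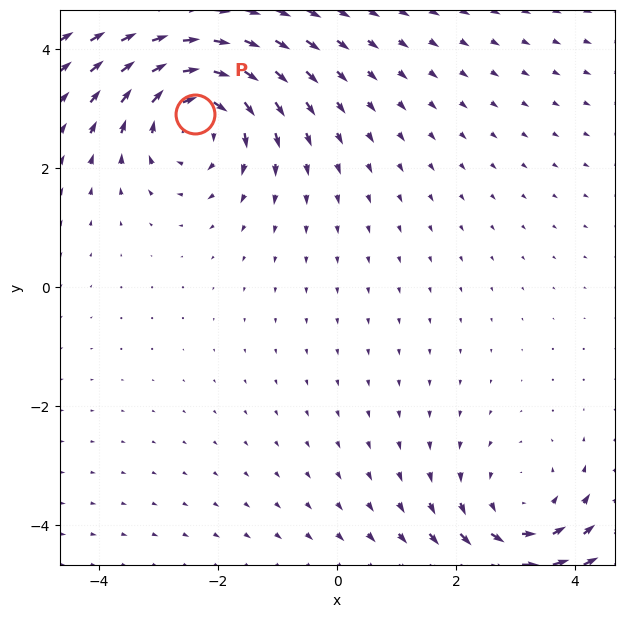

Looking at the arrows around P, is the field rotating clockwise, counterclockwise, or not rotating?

Near P at (-2.4, 2.9) the arrows circulate clockwise. The curl (z-component) there is about -4; negative curl means clockwise rotation.

clockwise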